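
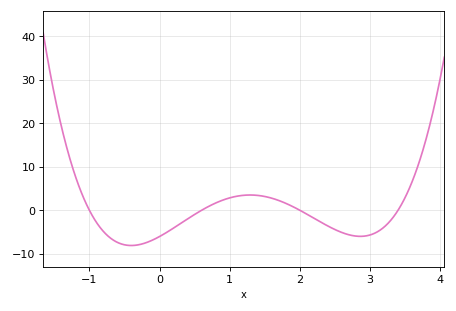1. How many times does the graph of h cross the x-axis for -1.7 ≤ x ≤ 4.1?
4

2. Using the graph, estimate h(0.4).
-2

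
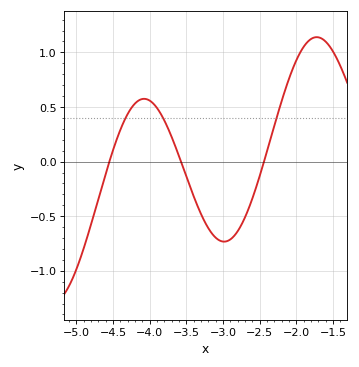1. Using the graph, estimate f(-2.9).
-0.7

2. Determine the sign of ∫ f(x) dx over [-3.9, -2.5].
negative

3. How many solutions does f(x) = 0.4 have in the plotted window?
3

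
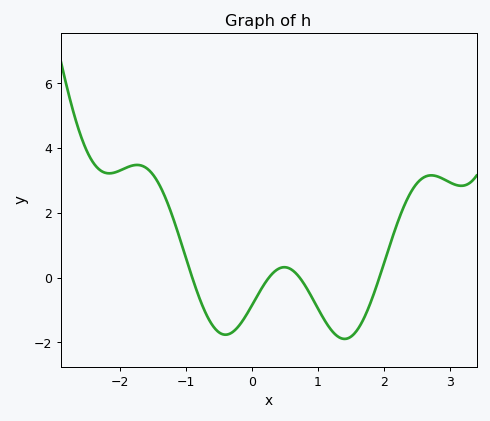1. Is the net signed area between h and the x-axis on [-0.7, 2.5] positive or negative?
negative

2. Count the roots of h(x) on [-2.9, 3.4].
4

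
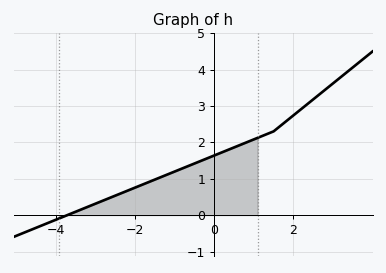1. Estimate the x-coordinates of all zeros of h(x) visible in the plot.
-3.8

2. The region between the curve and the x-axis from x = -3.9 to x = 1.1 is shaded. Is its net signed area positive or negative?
positive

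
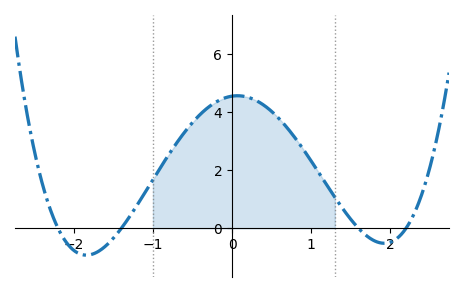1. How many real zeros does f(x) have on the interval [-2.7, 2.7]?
4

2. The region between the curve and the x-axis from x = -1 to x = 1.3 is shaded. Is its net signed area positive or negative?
positive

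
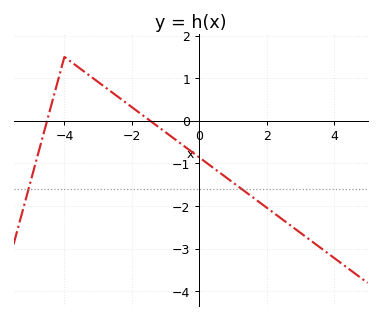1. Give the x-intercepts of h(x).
-4.51, -1.45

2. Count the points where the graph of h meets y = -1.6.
2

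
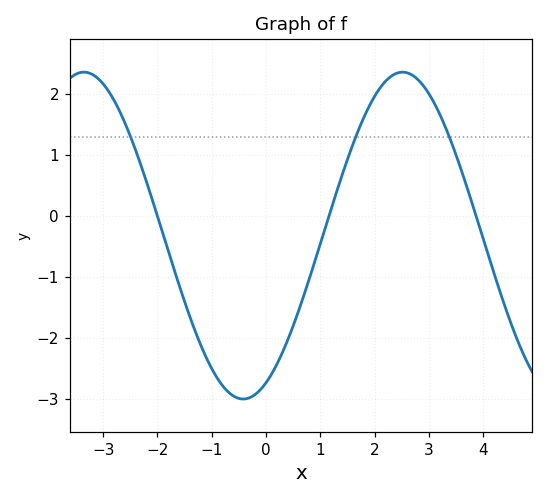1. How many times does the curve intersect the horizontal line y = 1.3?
3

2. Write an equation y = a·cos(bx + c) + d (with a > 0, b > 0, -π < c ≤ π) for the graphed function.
y = 2.68cos(1.1x - 2.7) - 0.32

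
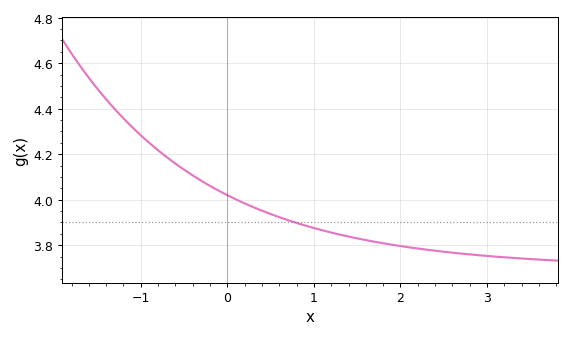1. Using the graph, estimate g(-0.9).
4.25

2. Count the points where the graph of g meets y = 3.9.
1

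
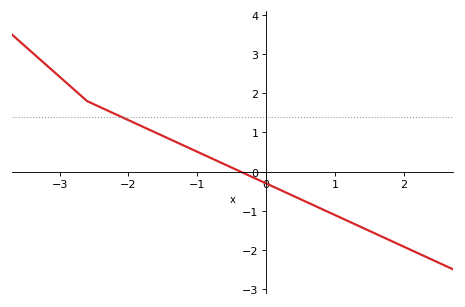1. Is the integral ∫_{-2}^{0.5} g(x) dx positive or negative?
positive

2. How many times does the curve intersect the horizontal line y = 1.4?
1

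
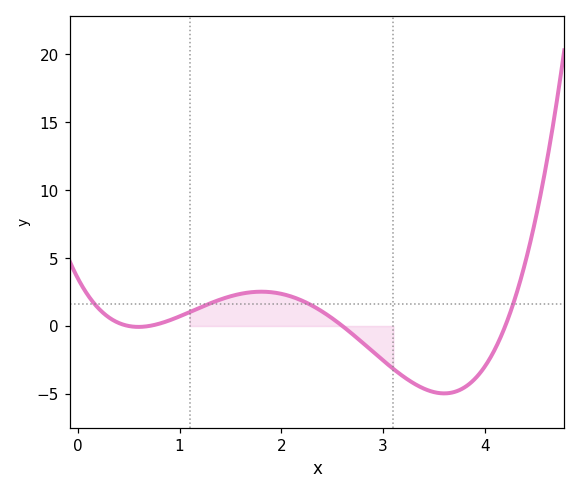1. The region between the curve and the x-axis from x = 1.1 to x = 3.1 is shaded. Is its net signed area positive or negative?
positive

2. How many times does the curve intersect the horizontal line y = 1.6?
4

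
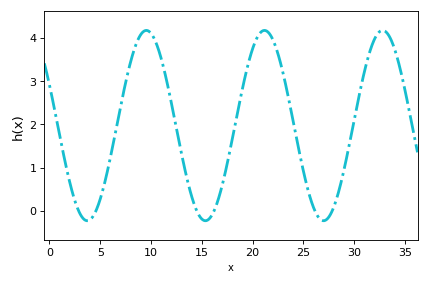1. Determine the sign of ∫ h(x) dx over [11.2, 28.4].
positive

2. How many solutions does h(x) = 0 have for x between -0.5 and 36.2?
6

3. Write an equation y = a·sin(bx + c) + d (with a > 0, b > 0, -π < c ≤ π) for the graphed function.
y = 2.2sin(0.54x + 2.7) + 1.97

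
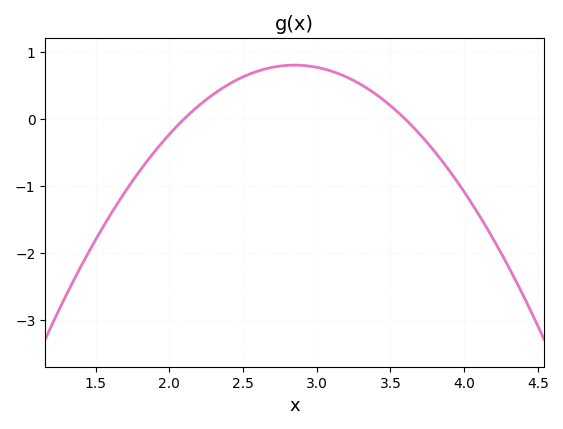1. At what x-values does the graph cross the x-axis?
2.1, 3.6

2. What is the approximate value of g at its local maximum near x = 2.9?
0.8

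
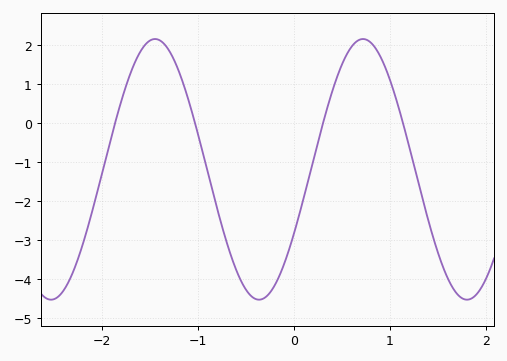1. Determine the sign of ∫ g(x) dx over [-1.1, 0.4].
negative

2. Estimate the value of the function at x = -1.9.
-0.3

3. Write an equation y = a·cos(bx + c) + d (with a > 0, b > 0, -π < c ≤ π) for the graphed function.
y = 3.34cos(2.9x - 2.1) - 1.18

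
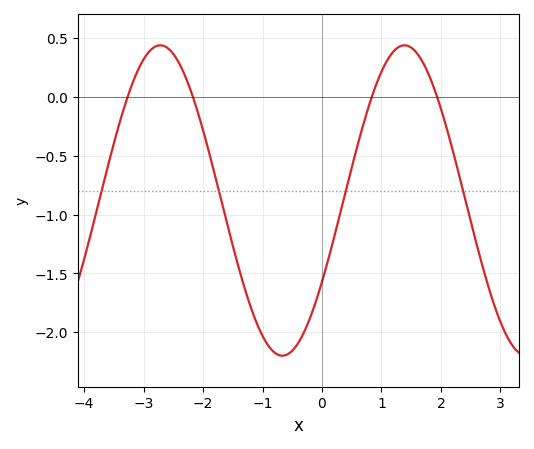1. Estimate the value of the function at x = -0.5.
-2.15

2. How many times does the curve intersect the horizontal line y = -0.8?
4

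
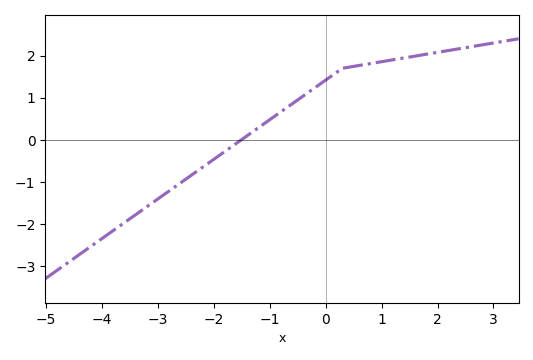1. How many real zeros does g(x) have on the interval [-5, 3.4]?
1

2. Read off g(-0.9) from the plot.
0.6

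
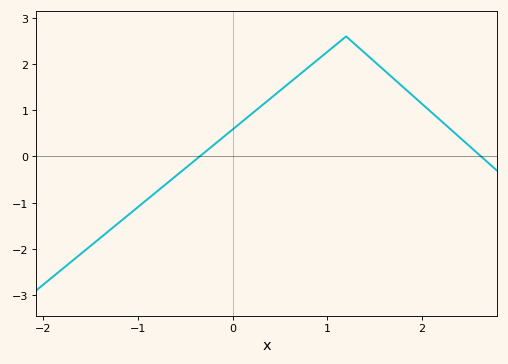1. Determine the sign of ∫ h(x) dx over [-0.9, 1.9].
positive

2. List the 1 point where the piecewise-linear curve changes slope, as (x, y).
(1.2, 2.6)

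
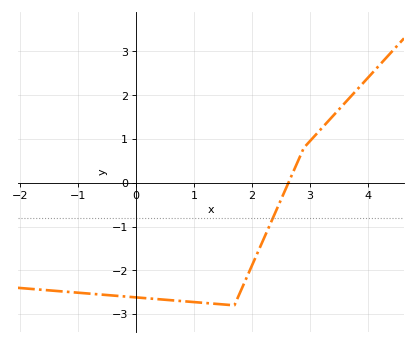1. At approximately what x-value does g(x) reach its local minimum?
1.7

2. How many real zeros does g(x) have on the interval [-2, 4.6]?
1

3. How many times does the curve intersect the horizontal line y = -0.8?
1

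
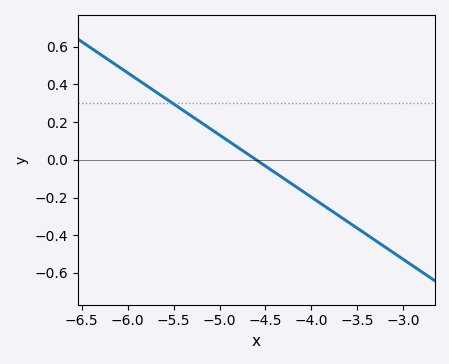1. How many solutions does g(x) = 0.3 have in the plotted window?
1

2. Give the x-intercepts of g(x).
-4.6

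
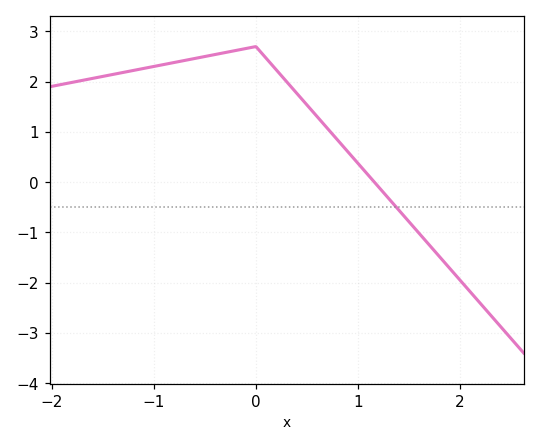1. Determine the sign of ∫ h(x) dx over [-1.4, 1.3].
positive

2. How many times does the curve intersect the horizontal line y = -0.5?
1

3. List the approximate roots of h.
1.2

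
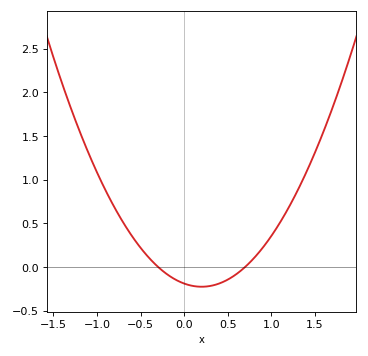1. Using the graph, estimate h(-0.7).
0.51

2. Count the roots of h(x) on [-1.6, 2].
2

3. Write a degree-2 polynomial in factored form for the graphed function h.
y = 0.91(x + 0.3)(x - 0.7)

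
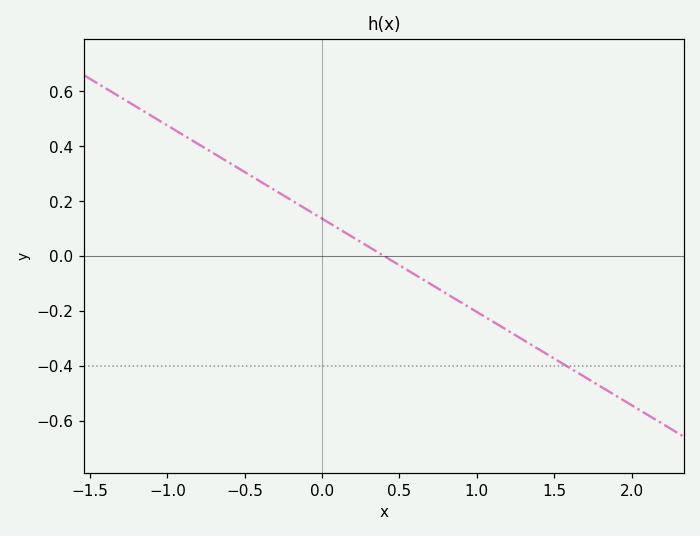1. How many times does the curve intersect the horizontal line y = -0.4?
1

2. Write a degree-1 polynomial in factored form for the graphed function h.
y = -0.34(x - 0.4)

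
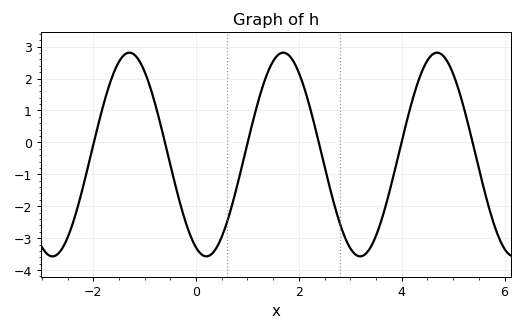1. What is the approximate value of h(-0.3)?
-1.97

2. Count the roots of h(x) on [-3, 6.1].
6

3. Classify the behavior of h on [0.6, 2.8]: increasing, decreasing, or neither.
neither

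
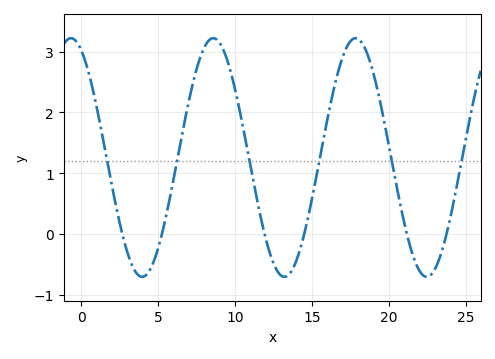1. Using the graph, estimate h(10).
2.4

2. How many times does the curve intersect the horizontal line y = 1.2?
6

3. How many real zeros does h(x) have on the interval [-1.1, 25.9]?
6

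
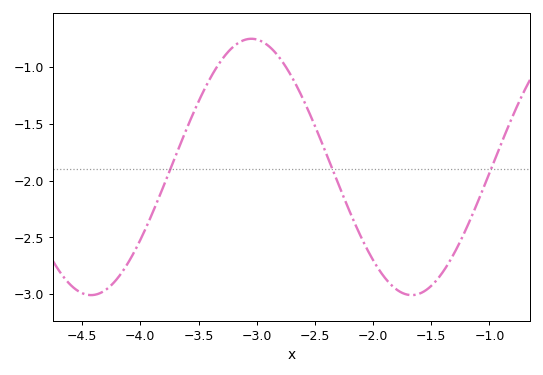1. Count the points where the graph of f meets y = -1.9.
3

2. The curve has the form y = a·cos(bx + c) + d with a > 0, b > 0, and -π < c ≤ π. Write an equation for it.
y = 1.13cos(2.28x + 0.662) - 1.88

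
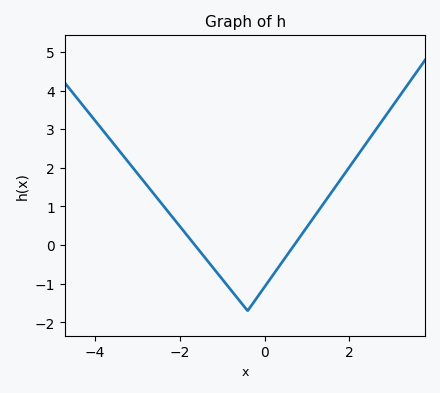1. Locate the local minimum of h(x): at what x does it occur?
-0.401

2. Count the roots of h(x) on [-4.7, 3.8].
2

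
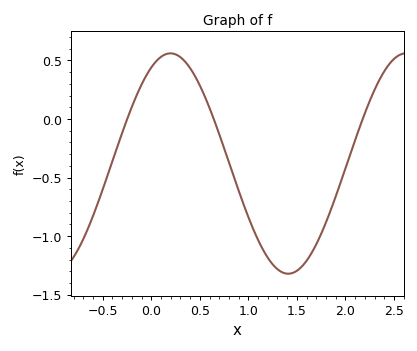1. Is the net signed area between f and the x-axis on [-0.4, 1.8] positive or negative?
negative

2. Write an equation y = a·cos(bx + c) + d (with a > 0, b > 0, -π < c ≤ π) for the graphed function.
y = 0.94cos(2.6x - 0.51) - 0.38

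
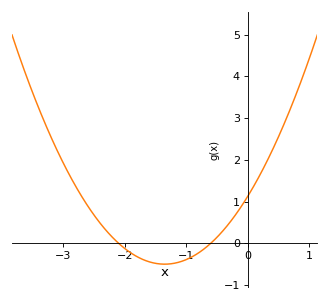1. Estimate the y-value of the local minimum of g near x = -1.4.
-0.501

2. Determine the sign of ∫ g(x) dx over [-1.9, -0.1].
negative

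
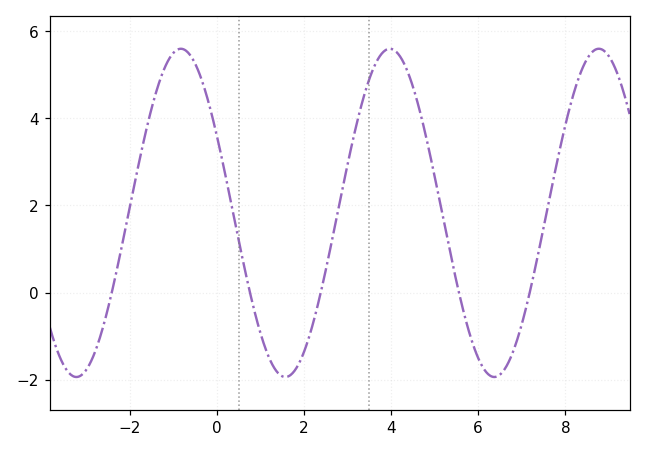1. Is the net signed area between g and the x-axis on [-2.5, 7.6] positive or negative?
positive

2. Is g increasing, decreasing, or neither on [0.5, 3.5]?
neither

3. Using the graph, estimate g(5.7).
-0.6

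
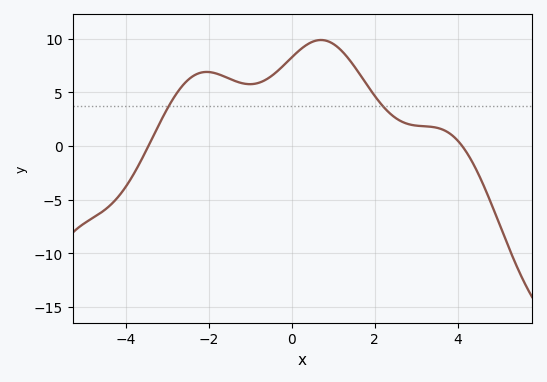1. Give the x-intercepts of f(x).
-3.45, 4.1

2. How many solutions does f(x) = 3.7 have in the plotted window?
2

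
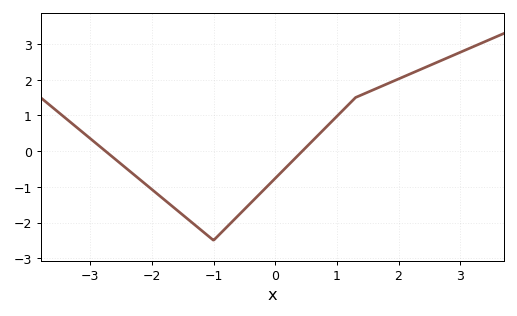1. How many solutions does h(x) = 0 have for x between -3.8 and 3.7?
2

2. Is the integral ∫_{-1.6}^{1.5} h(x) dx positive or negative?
negative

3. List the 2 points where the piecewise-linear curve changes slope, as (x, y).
(-1, -2.5); (1.3, 1.5)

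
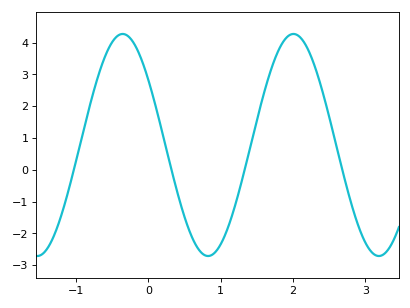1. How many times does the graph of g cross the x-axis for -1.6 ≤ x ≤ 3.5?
4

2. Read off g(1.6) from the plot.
2.43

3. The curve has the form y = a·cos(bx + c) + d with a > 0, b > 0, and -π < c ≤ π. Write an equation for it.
y = 3.49cos(2.66x + 0.95) + 0.78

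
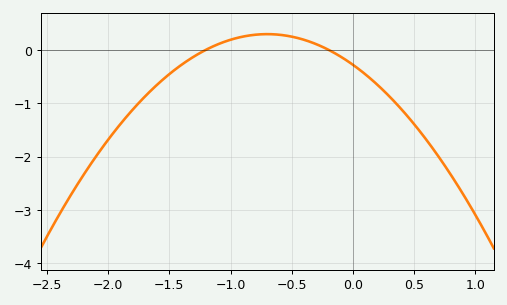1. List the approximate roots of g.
-1.2, -0.2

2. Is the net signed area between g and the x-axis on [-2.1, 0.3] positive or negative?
negative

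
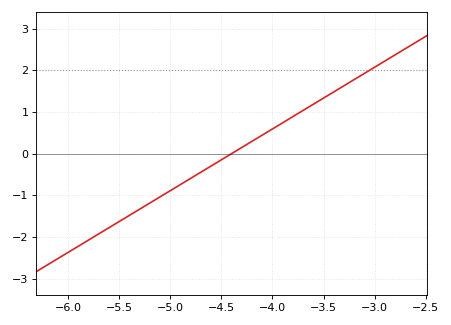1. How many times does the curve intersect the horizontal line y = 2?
1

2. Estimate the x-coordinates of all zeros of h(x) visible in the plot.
-4.4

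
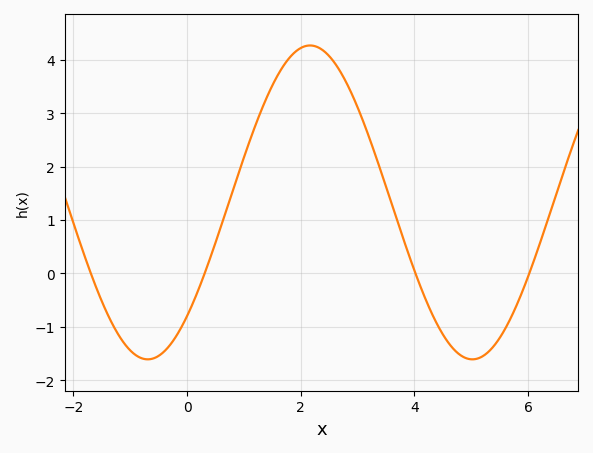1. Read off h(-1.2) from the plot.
-1.16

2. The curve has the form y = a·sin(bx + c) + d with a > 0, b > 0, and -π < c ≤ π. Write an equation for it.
y = 2.94sin(1.1x - 0.81) + 1.33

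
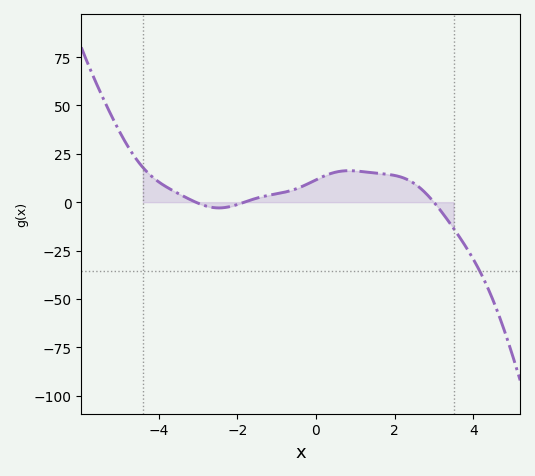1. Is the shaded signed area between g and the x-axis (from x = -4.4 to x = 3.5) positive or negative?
positive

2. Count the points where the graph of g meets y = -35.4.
1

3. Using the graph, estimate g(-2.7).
-2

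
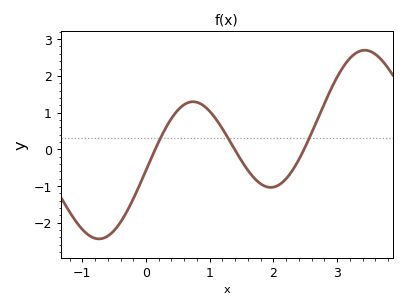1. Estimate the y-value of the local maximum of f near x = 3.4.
2.7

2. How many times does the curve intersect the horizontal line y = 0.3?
3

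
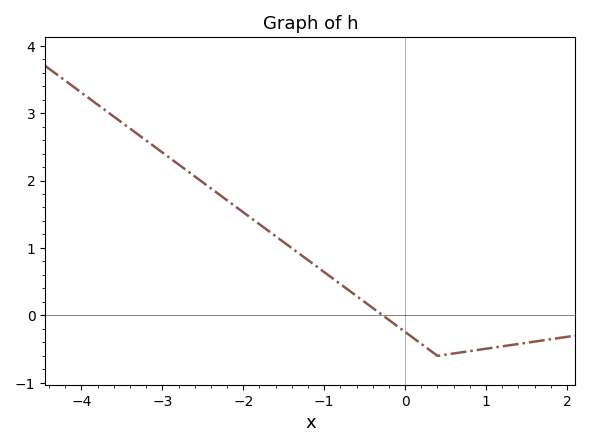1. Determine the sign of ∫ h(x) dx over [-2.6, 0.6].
positive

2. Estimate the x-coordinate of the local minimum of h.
0.401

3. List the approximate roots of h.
-0.276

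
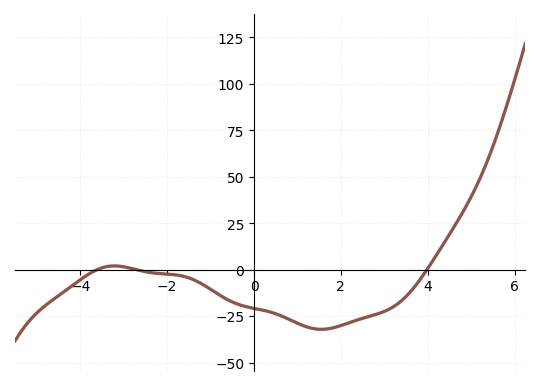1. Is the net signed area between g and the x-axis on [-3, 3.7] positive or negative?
negative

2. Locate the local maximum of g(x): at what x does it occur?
-3.22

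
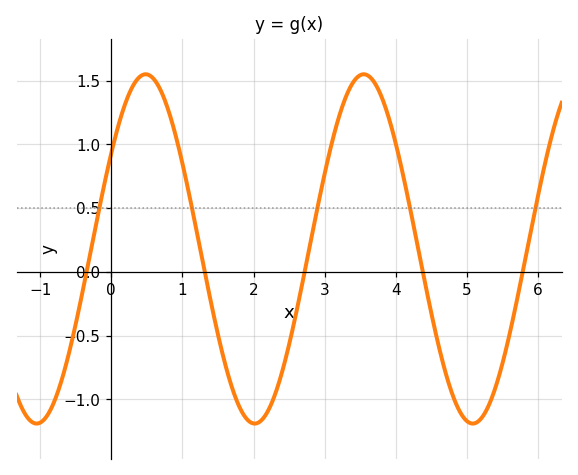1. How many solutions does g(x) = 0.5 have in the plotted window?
5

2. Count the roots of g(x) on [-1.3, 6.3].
5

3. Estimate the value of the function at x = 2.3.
-0.95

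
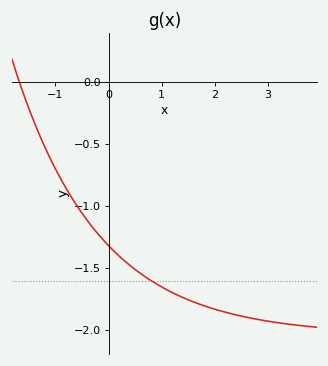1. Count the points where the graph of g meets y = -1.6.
1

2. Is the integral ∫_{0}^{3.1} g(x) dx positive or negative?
negative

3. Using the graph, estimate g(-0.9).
-0.782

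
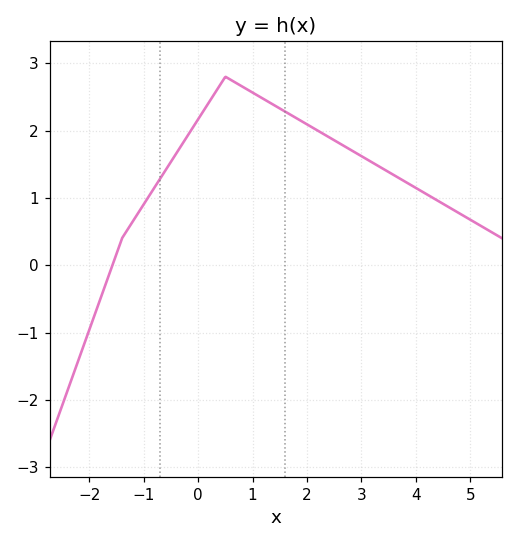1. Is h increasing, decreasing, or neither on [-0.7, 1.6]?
neither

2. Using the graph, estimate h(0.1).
2.29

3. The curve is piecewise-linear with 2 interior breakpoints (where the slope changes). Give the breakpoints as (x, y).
(-1.4, 0.4); (0.5, 2.8)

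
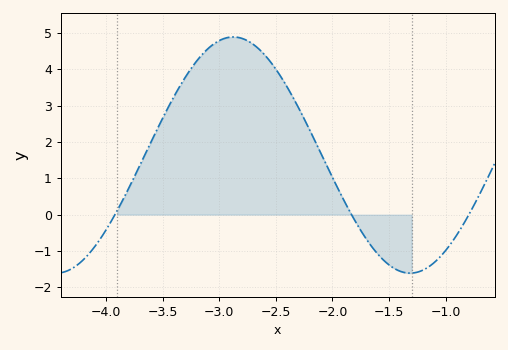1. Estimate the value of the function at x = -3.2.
4.2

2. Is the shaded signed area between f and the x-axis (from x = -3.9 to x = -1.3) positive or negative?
positive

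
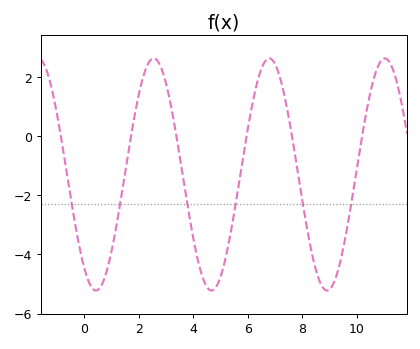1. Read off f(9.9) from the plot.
-1.8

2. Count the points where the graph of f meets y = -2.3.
6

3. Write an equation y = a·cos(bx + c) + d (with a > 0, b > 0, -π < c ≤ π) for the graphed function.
y = 3.92cos(1.5x + 2.5) - 1.3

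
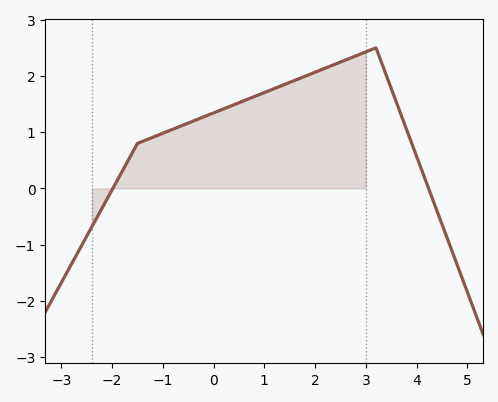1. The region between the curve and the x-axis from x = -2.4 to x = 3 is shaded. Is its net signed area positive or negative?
positive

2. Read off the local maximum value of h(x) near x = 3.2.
2.5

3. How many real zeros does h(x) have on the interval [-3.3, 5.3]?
2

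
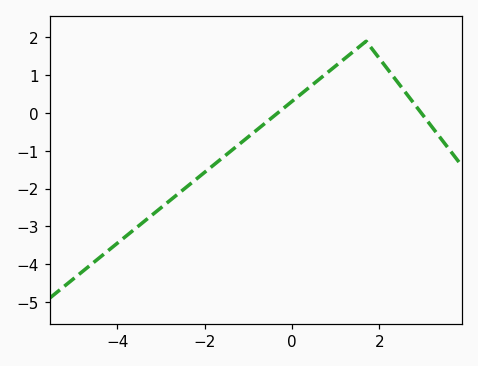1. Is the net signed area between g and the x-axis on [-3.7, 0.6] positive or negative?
negative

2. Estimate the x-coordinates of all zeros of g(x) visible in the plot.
-0.327, 2.96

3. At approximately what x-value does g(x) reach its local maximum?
1.7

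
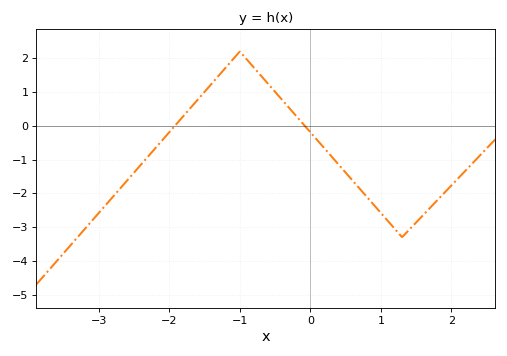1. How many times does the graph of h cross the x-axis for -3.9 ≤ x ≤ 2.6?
2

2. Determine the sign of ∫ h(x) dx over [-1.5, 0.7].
positive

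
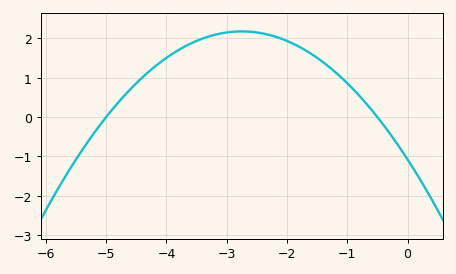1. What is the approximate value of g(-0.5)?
0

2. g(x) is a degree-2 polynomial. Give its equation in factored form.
y = -0.43(x + 5)(x + 0.5)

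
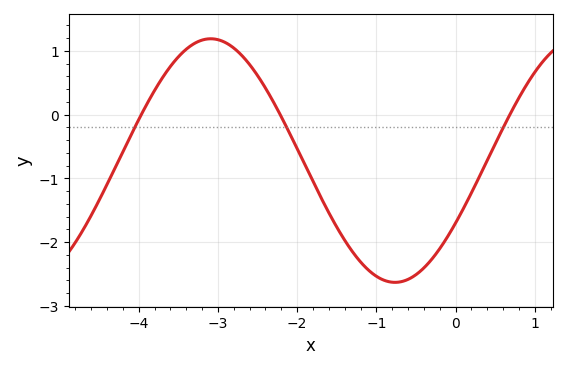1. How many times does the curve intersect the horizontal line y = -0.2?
3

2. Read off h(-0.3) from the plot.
-2.27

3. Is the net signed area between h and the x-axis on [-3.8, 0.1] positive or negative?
negative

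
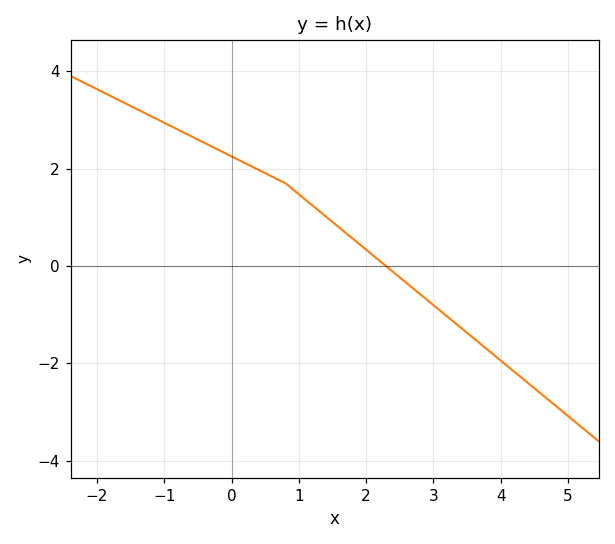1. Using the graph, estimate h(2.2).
0.105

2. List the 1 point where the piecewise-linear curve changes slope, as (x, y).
(0.8, 1.7)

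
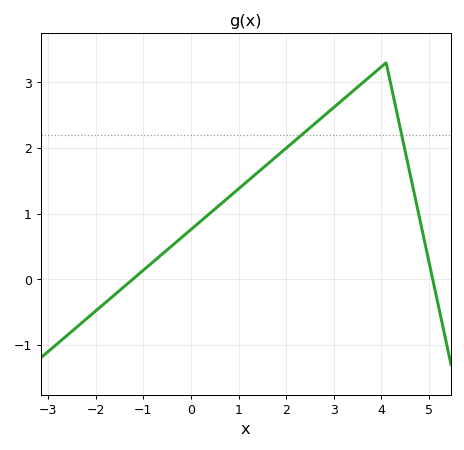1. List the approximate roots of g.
-1.2, 5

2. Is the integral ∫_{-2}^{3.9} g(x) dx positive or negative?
positive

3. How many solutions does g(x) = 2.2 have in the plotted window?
2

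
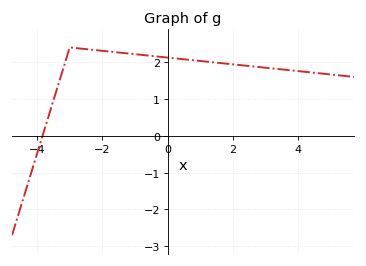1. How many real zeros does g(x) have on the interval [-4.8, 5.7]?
1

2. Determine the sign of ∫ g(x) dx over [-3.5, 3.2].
positive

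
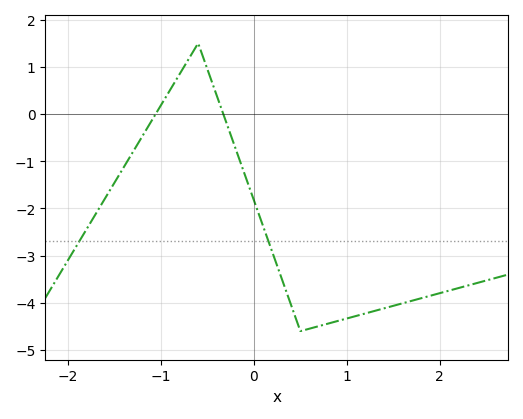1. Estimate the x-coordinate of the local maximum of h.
-0.6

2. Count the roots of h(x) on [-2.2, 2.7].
2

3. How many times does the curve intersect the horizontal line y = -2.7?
2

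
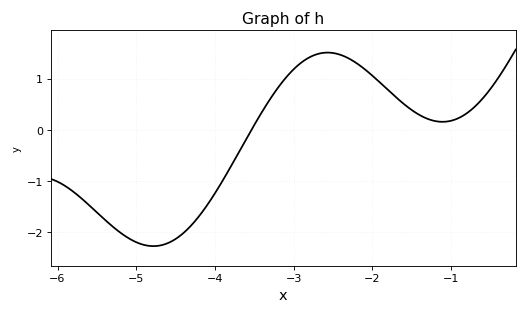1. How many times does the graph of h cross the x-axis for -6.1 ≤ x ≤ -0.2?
1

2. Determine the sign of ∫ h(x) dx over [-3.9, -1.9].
positive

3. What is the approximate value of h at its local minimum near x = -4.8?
-2.27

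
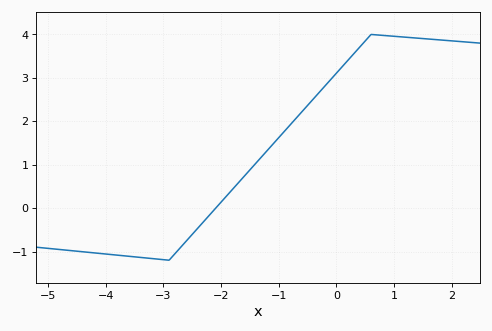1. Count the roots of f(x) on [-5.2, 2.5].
1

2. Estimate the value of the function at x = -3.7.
-1.1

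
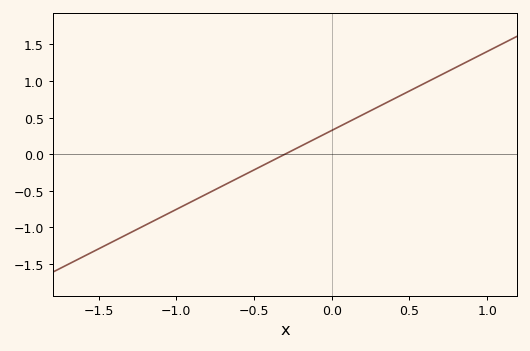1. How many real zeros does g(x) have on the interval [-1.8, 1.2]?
1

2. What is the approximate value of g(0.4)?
0.756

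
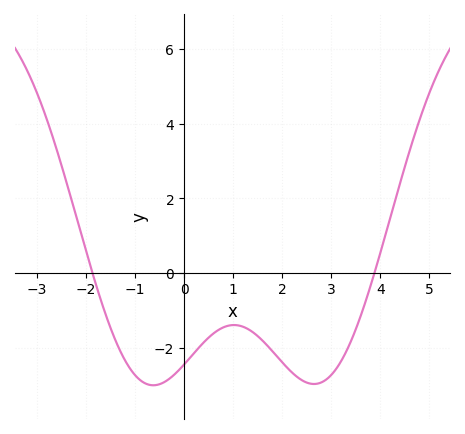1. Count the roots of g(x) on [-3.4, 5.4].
2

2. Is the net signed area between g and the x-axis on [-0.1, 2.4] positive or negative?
negative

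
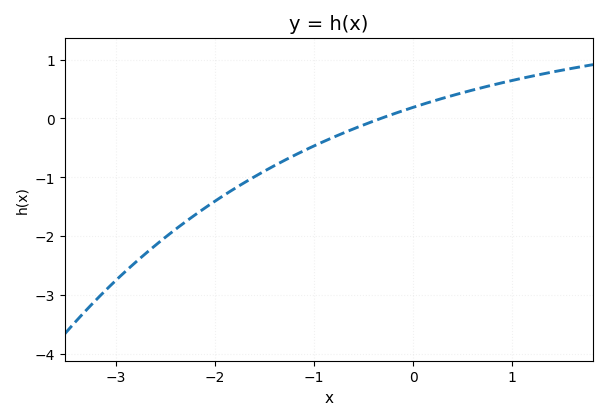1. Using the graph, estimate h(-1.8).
-1.19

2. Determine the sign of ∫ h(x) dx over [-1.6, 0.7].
negative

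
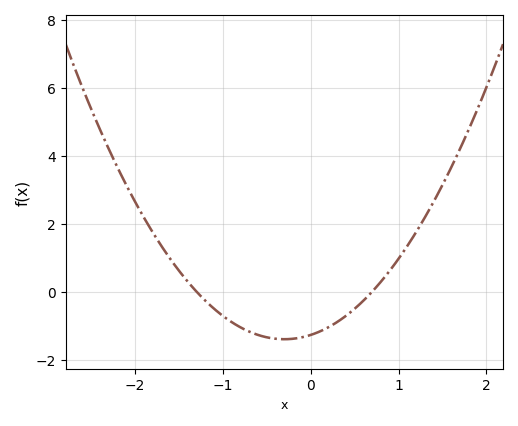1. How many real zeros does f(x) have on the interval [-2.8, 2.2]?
2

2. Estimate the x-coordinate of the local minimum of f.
-0.3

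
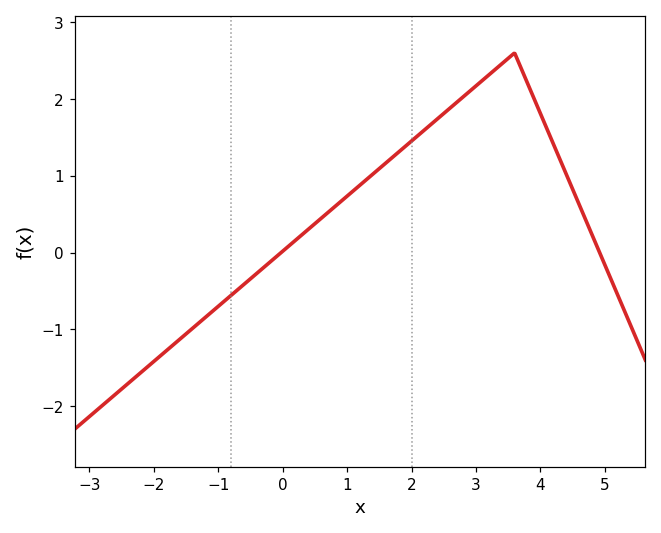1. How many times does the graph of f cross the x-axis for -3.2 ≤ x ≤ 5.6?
2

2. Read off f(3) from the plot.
2.17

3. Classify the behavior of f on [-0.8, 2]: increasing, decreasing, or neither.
increasing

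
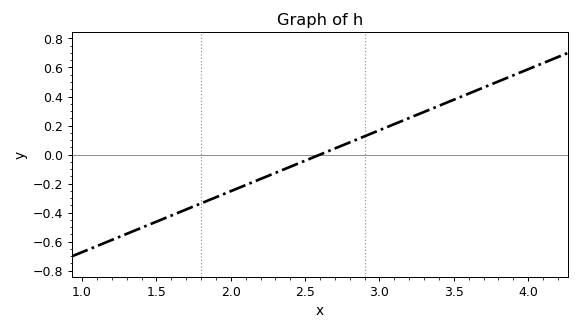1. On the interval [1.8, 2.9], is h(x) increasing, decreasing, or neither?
increasing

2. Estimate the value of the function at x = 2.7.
0.04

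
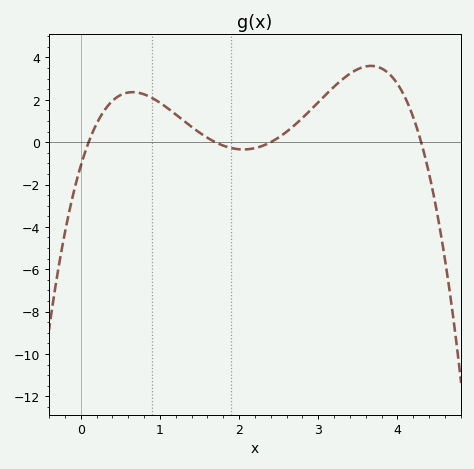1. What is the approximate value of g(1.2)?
1.4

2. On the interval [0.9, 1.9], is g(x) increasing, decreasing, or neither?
decreasing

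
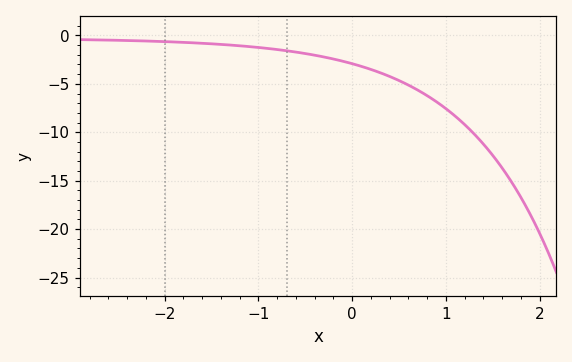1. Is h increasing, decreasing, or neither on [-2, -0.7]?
decreasing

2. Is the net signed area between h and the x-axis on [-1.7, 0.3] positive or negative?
negative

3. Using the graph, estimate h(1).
-7.5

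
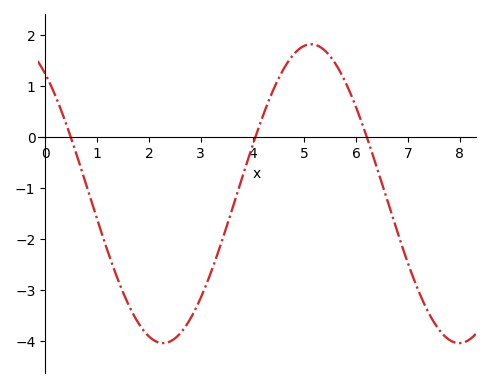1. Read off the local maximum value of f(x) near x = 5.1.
1.8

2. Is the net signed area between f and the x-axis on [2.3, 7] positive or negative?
negative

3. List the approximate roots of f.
0.4, 4, 6.2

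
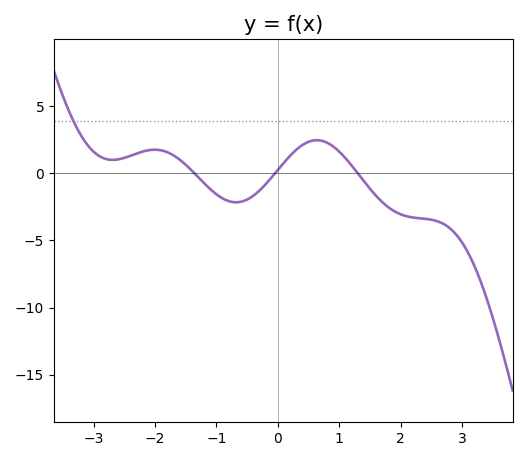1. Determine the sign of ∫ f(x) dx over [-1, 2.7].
negative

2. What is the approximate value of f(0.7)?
2.5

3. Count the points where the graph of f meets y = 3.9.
1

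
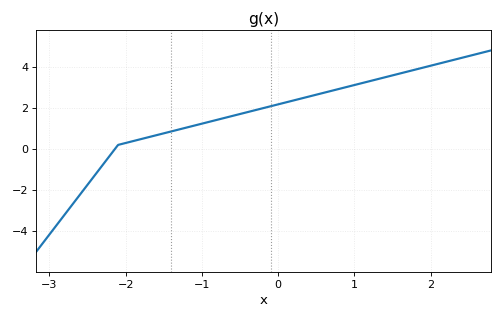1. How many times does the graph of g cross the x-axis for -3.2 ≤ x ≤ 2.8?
1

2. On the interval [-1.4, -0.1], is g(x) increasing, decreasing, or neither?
increasing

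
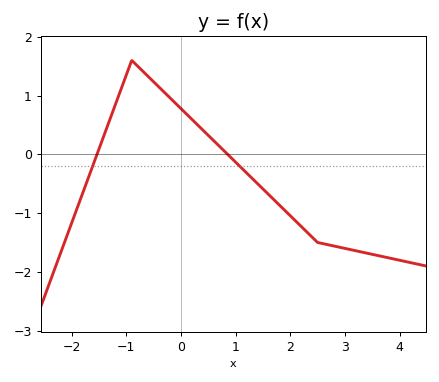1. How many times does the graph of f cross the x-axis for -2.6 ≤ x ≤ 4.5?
2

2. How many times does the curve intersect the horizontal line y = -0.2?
2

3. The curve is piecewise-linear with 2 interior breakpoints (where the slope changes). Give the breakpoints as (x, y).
(-0.9, 1.6); (2.5, -1.5)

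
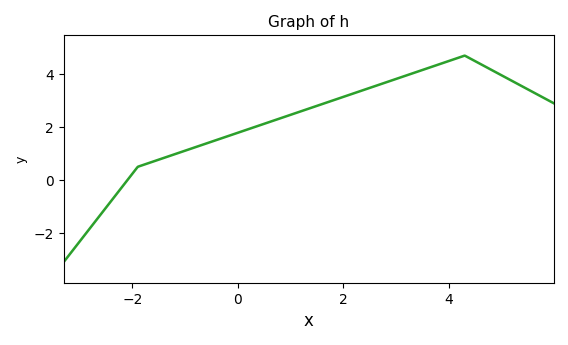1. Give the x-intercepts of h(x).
-2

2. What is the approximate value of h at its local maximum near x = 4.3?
4.6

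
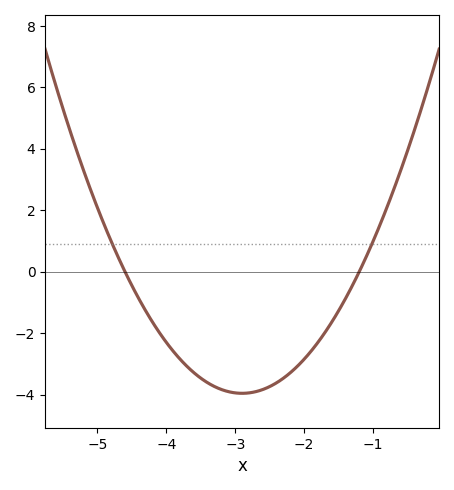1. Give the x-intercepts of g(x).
-4.6, -1.2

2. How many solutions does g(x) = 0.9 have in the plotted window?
2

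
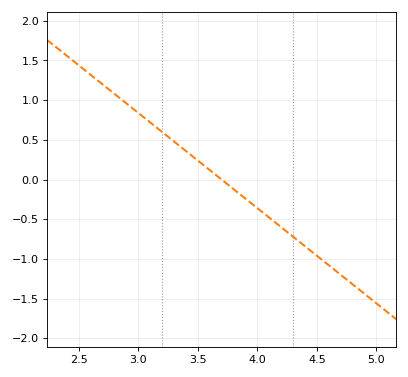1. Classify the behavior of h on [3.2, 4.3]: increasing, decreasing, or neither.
decreasing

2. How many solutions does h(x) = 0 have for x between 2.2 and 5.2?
1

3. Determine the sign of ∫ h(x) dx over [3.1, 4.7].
negative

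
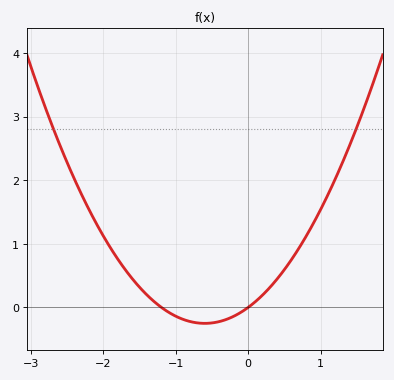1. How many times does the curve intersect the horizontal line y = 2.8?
2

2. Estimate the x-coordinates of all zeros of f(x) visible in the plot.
-1.2, 0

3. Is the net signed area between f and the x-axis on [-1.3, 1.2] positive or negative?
positive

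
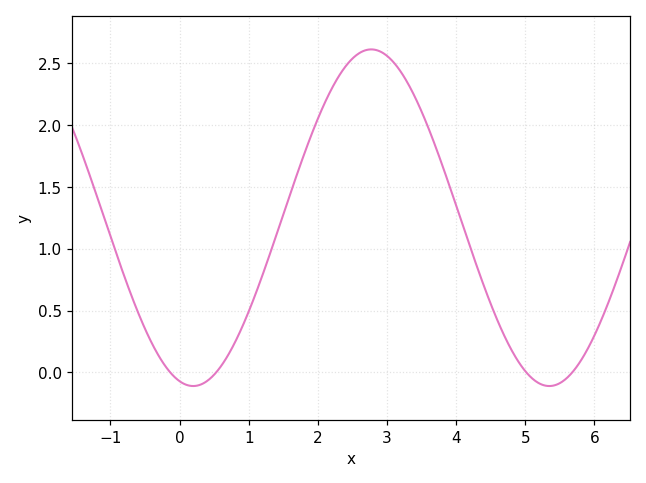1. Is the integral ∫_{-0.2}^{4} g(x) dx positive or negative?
positive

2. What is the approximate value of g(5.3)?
-0.1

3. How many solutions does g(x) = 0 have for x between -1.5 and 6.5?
4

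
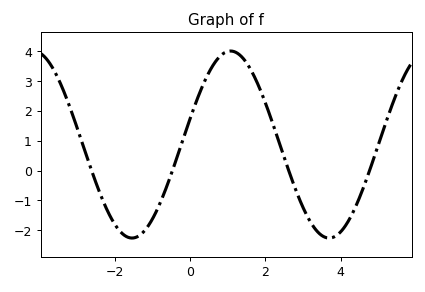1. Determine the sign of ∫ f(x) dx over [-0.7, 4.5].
positive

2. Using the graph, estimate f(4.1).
-1.9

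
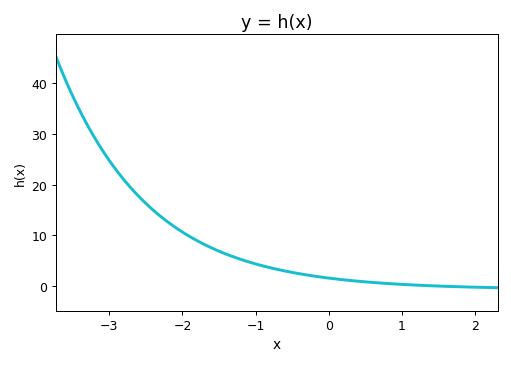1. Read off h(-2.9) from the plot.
23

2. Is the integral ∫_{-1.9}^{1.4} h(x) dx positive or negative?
positive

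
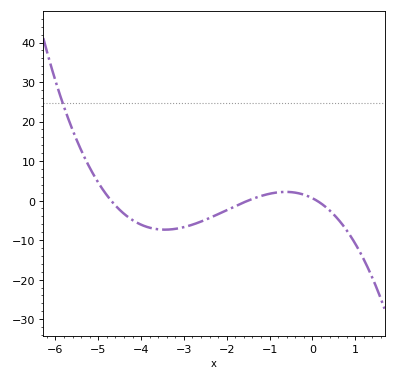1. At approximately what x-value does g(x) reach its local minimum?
-3.4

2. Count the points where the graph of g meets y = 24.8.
1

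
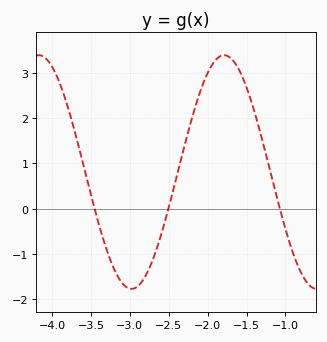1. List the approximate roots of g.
-3.45, -2.5, -1.05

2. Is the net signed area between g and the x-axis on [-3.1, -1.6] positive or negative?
positive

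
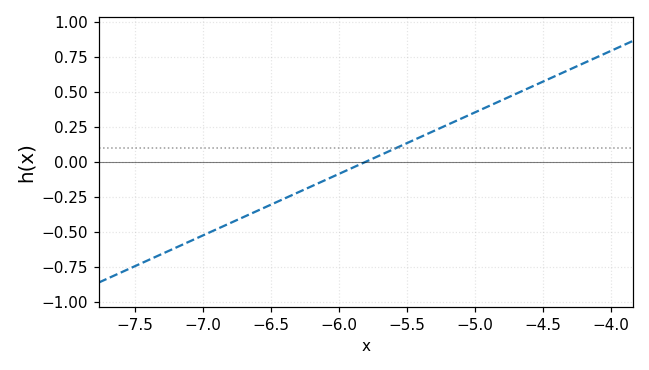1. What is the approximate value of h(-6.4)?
-0.26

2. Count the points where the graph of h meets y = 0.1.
1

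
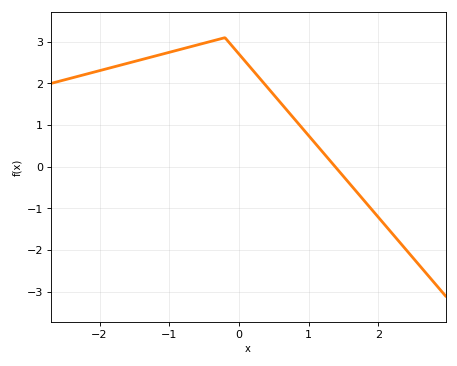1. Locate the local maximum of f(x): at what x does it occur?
-0.2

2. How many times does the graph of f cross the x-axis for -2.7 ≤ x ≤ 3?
1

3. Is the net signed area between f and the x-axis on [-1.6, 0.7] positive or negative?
positive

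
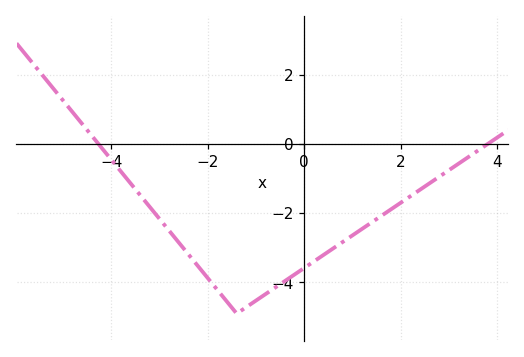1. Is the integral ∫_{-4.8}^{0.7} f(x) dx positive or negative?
negative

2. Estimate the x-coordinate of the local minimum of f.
-1.4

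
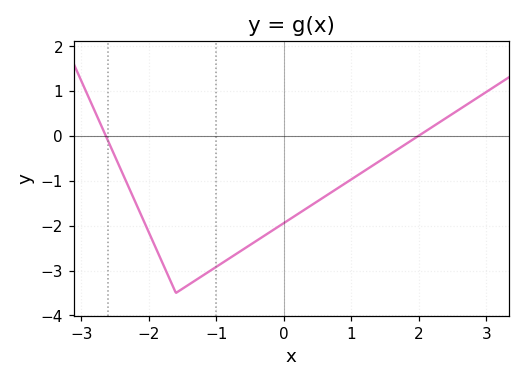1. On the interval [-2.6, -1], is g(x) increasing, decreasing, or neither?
neither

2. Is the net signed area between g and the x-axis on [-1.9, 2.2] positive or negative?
negative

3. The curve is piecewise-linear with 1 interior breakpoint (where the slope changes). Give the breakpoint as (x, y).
(-1.6, -3.5)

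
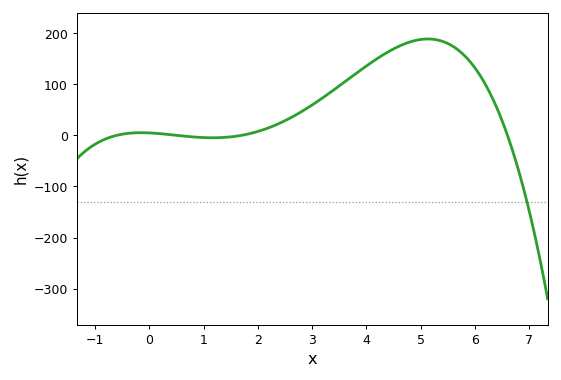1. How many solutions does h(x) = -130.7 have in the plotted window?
1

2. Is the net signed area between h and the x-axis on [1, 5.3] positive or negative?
positive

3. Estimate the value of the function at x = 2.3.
19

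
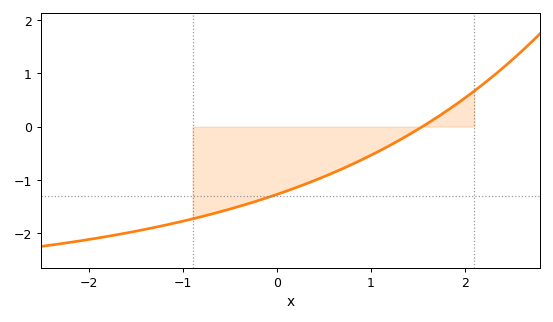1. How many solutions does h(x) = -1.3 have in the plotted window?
1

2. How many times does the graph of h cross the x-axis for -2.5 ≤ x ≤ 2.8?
1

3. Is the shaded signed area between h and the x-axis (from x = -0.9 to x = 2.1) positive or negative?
negative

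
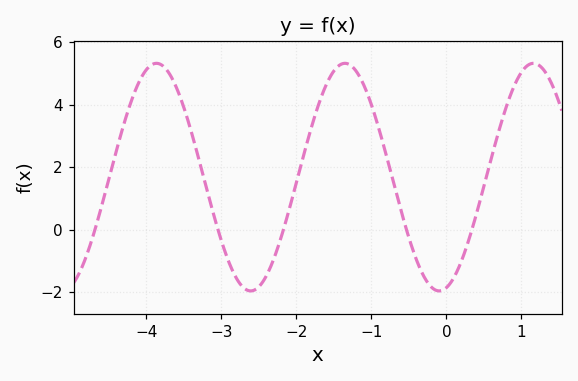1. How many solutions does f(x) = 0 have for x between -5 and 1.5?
5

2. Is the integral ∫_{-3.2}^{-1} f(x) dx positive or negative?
positive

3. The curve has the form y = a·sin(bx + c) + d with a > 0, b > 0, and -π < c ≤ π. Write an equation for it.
y = 3.64sin(2.5x - 1.3) + 1.68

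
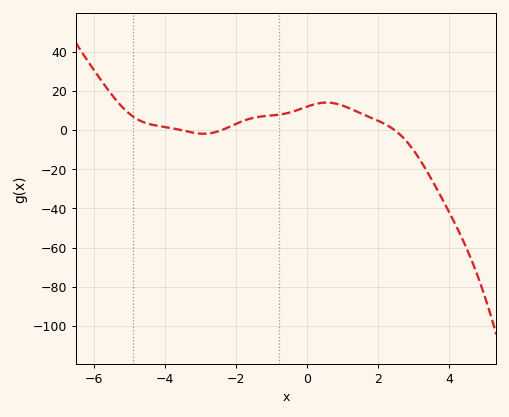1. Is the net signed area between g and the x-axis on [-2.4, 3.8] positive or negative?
positive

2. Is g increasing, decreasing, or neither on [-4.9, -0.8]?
neither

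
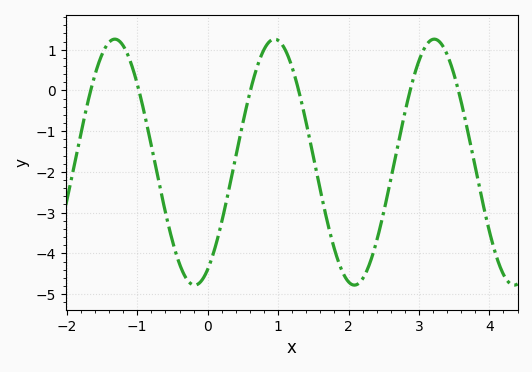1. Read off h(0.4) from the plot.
-1.61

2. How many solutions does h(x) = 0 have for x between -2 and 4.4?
6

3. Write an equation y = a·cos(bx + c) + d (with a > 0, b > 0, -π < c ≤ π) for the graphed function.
y = 3.02cos(2.77x - 2.63) - 1.76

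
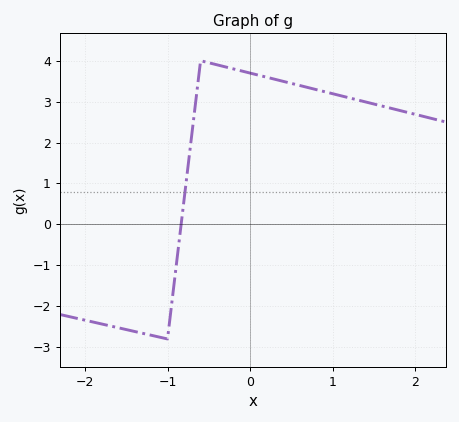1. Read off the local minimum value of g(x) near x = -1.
-2.8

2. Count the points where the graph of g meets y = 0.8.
1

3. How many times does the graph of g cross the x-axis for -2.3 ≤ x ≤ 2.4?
1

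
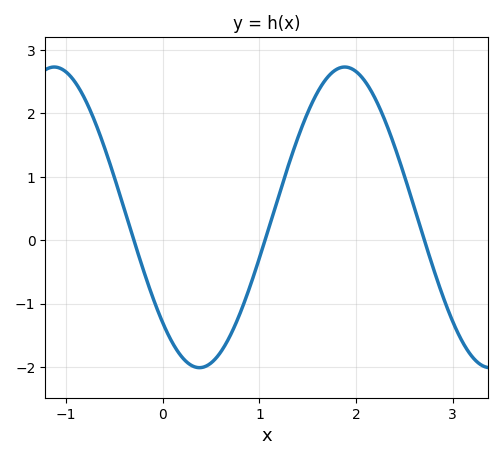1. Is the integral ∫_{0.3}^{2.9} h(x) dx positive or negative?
positive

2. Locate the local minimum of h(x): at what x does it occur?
0.379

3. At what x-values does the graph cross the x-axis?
-0.3, 1.06, 2.71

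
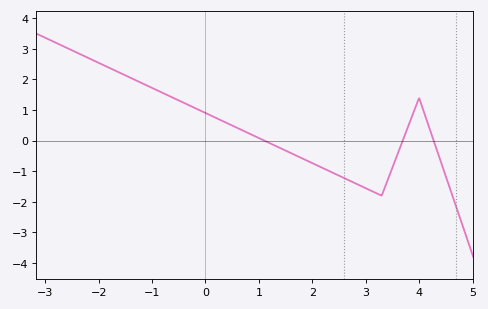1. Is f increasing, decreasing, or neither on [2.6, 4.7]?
neither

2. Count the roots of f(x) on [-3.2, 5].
3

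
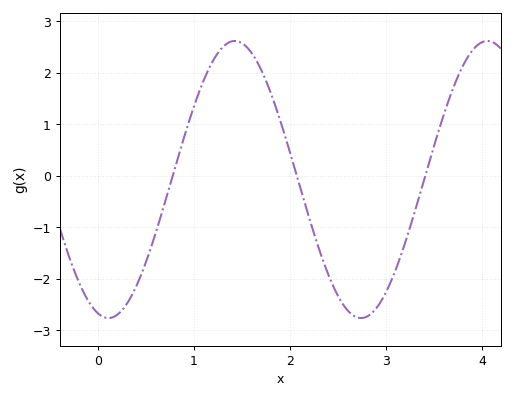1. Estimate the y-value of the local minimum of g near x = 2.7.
-2.76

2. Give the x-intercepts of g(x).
0.777, 2.07, 3.41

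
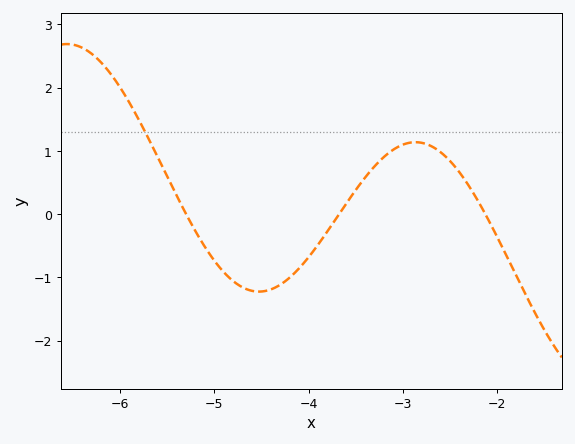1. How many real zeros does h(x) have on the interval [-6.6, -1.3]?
3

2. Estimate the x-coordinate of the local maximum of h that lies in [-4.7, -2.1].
-2.9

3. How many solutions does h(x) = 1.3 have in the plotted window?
1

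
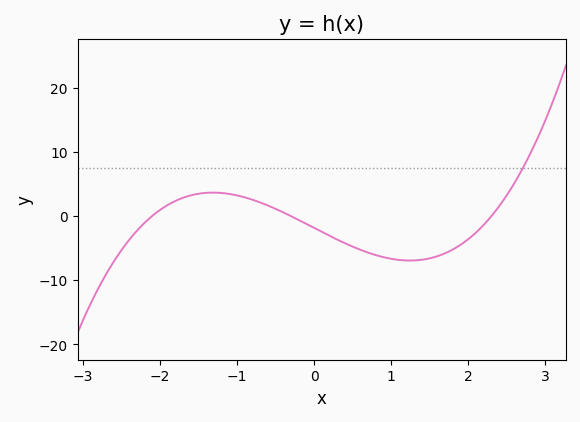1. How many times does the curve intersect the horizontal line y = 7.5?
1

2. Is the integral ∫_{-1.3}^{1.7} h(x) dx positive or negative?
negative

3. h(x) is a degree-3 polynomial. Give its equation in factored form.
y = 1.27(x + 2.1)(x + 0.3)(x - 2.3)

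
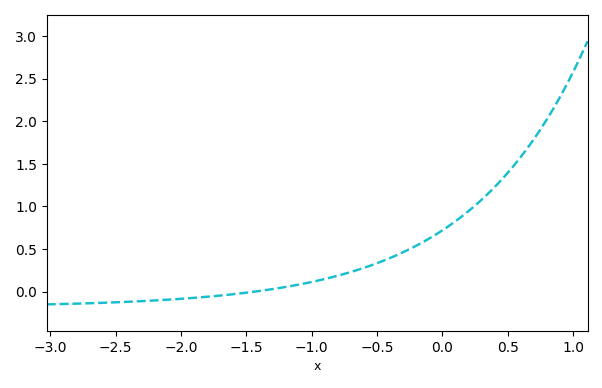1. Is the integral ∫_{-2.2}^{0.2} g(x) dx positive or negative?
positive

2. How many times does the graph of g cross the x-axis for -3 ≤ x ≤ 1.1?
1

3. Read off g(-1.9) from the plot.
-0.05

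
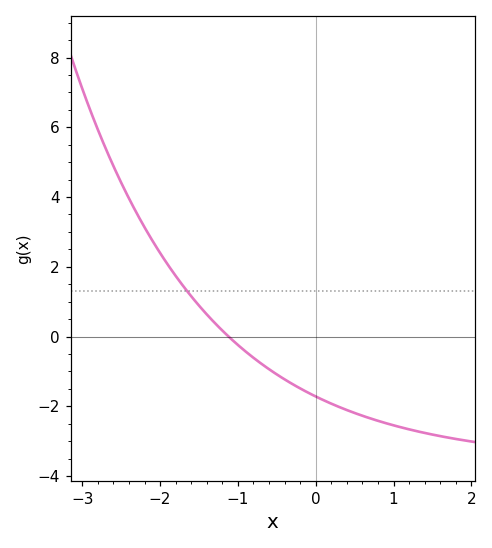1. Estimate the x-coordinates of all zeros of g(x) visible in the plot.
-1.1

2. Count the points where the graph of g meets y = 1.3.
1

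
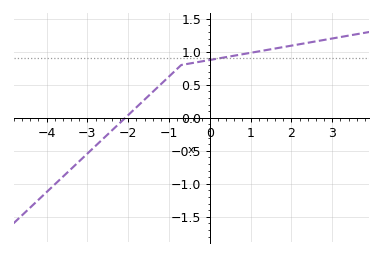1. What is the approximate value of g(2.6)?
1.15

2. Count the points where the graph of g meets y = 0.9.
1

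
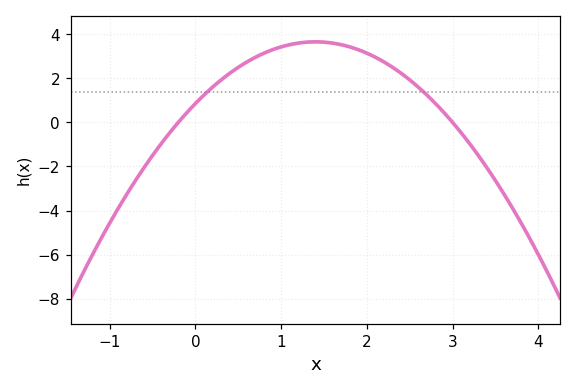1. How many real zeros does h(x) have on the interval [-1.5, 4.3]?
2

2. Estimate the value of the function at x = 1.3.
3.65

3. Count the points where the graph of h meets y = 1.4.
2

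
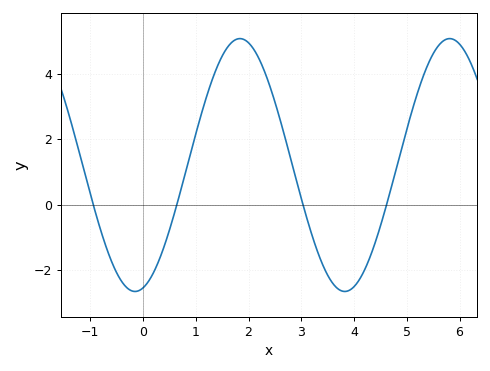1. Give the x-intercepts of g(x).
-0.945, 0.641, 3.03, 4.62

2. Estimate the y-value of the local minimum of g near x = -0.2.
-2.66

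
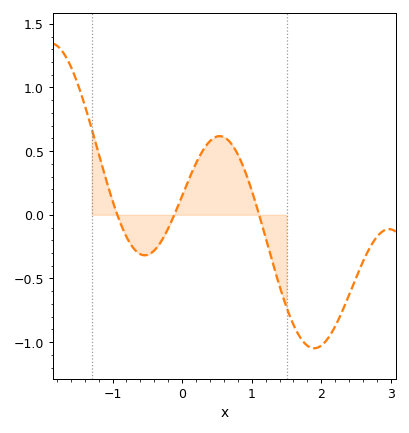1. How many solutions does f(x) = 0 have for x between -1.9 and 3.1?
3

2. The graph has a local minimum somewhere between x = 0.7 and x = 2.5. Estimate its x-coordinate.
1.9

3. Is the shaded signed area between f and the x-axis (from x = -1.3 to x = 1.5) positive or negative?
positive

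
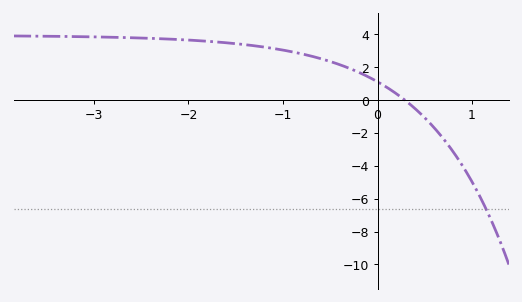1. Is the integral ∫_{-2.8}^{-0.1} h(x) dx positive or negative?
positive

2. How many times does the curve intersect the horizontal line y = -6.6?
1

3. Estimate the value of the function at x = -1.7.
3.53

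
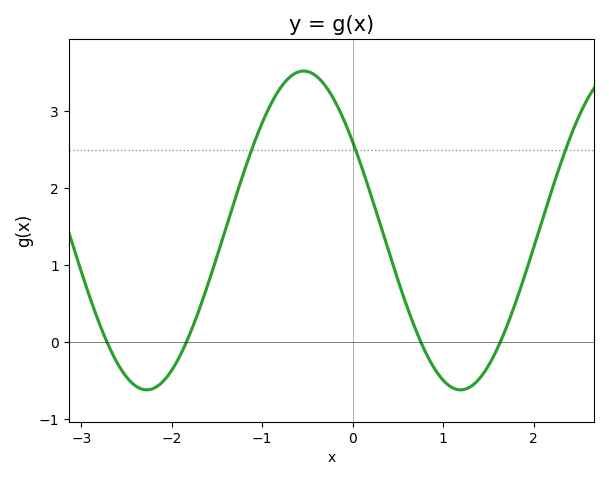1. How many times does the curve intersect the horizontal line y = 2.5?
3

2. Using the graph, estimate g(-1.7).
0.413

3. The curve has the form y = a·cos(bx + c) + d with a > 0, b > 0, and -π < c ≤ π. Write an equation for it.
y = 2.07cos(1.81x + 0.982) + 1.45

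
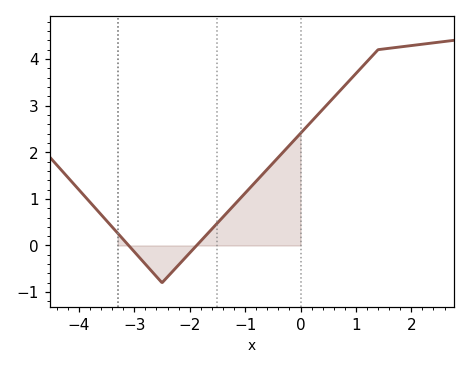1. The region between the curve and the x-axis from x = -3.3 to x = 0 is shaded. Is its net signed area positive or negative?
positive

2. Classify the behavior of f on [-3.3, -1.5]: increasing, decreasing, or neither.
neither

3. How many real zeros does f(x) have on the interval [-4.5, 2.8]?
2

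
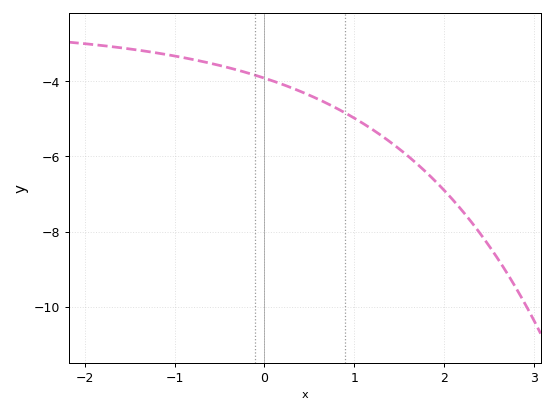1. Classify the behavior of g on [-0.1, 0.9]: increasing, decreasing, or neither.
decreasing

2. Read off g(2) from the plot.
-6.8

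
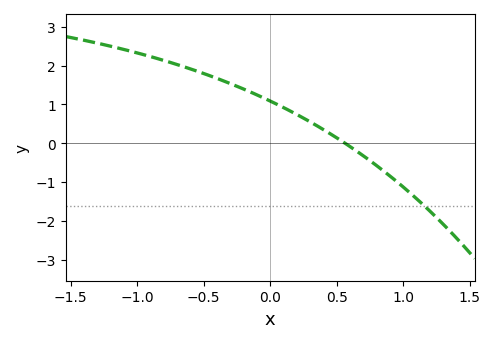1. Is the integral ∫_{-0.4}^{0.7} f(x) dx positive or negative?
positive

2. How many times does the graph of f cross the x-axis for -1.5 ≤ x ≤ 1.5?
1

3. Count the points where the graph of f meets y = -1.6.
1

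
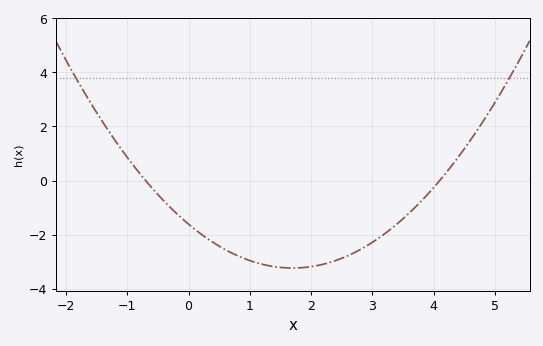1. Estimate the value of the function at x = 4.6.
1.4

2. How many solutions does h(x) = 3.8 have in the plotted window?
2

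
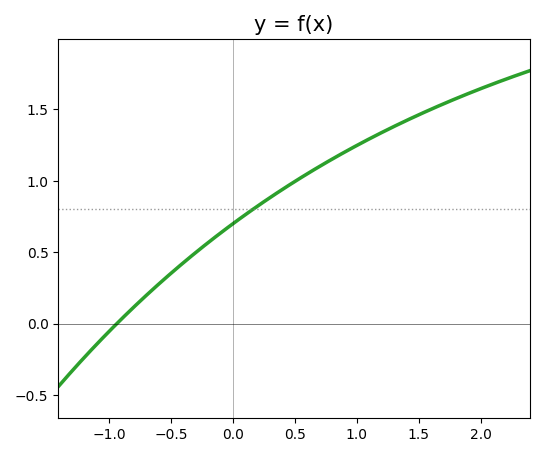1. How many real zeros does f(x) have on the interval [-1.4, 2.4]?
1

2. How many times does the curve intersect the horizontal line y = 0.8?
1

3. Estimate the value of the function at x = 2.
1.65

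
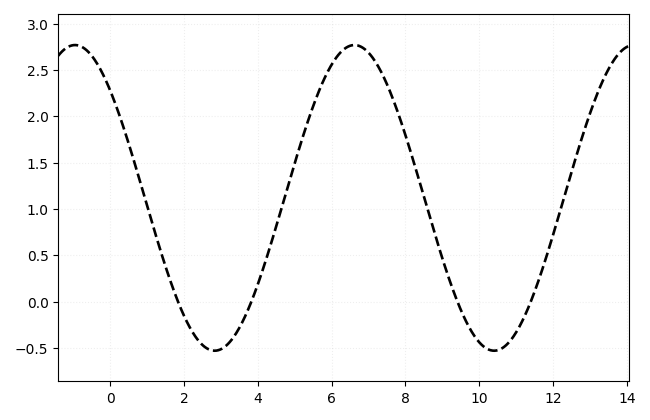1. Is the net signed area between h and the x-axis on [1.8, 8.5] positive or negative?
positive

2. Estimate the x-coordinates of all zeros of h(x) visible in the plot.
1.84, 3.83, 9.41, 11.4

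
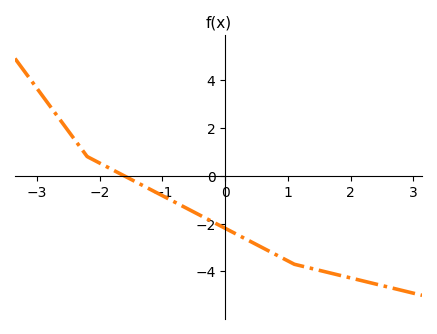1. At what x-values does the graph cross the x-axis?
-1.61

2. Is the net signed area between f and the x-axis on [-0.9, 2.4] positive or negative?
negative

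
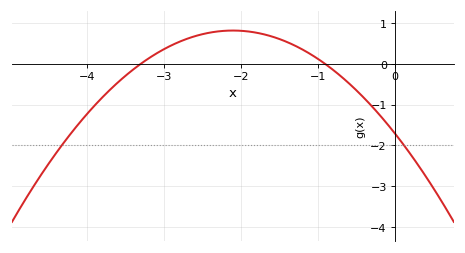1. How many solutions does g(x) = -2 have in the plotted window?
2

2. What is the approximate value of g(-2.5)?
0.73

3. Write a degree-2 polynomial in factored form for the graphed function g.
y = -0.57(x + 3.3)(x + 0.9)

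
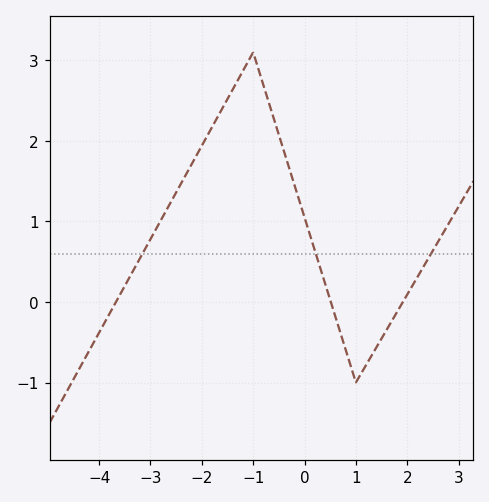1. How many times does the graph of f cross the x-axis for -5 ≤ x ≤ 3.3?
3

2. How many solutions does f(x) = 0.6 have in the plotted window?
3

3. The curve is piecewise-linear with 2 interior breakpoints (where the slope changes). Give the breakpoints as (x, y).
(-1, 3.1); (1, -1)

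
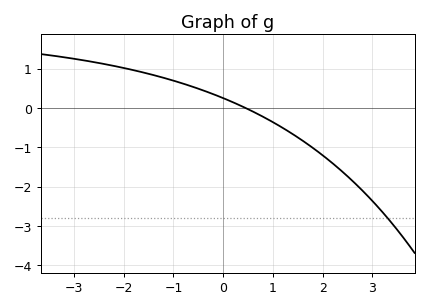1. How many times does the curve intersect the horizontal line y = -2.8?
1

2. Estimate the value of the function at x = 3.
-2.4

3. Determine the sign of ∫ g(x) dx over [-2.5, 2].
positive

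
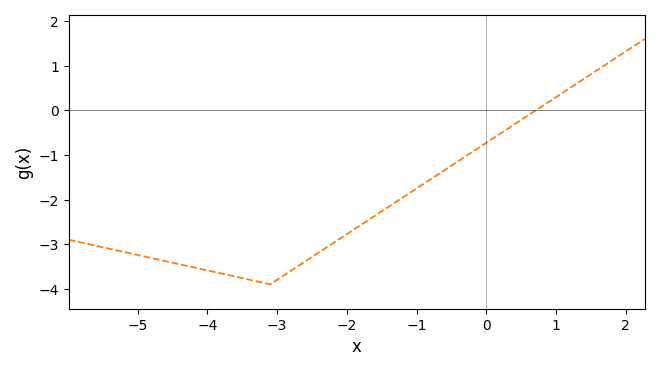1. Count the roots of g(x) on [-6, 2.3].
1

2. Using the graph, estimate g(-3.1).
-3.9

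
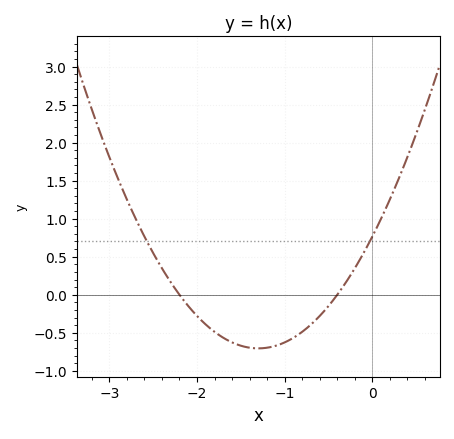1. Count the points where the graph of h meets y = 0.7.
2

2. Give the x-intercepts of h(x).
-2.2, -0.4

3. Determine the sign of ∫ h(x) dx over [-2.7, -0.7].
negative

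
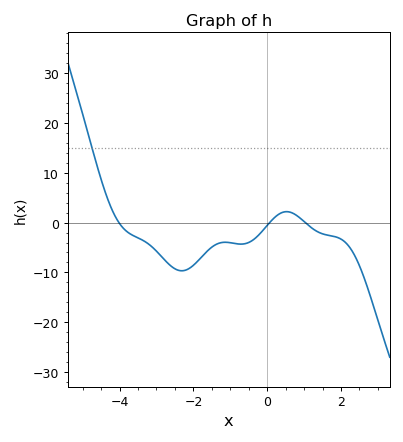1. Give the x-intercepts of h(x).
-4, 0, 1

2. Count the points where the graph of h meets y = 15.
1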